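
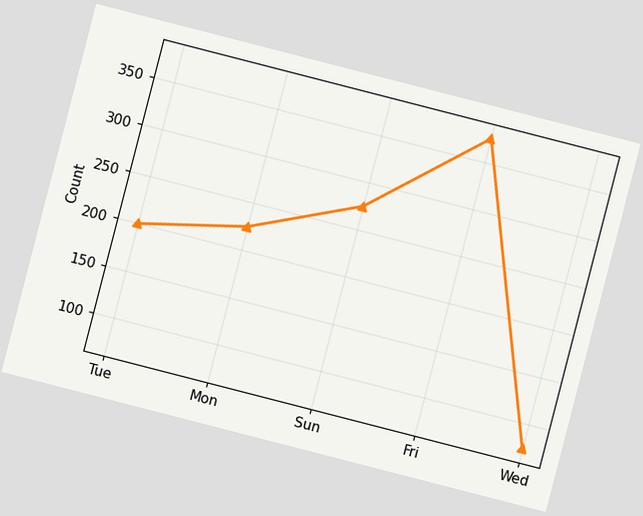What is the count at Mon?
225

The chart is tilted about 14° clockwise. At Mon, the line is at 225.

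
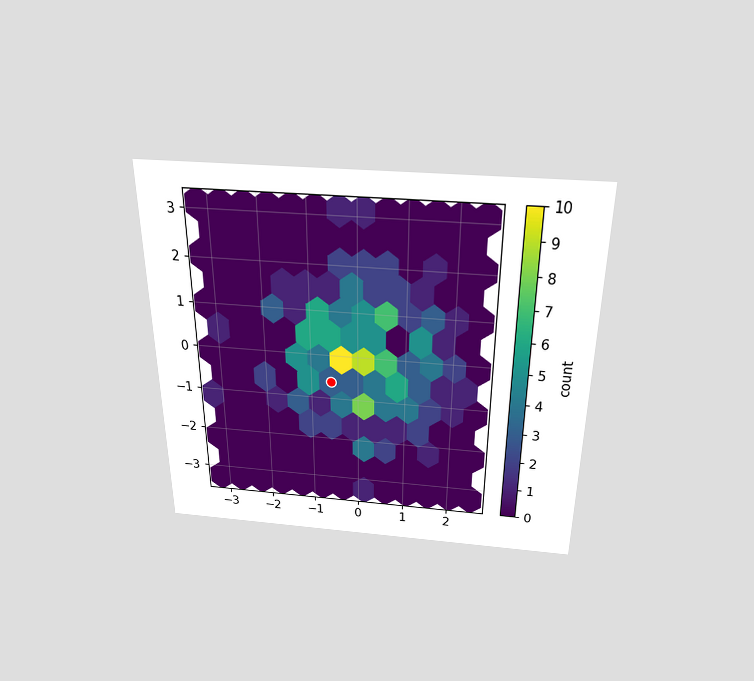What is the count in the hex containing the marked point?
The chart is viewed slightly from above. The marked hex reads 3 on the colorbar.

3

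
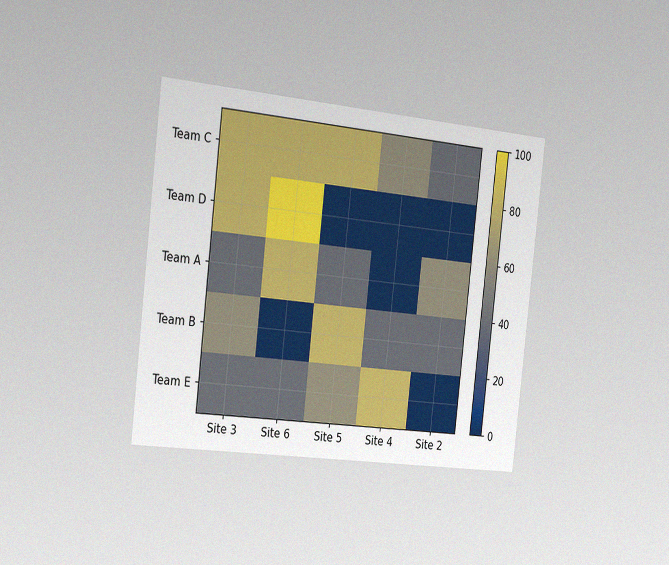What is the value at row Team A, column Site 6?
80

The chart is tilted about 6° clockwise and viewed slightly from the left, with some photo noise. Matching cell (Team A, Site 6) against the colorbar gives 80.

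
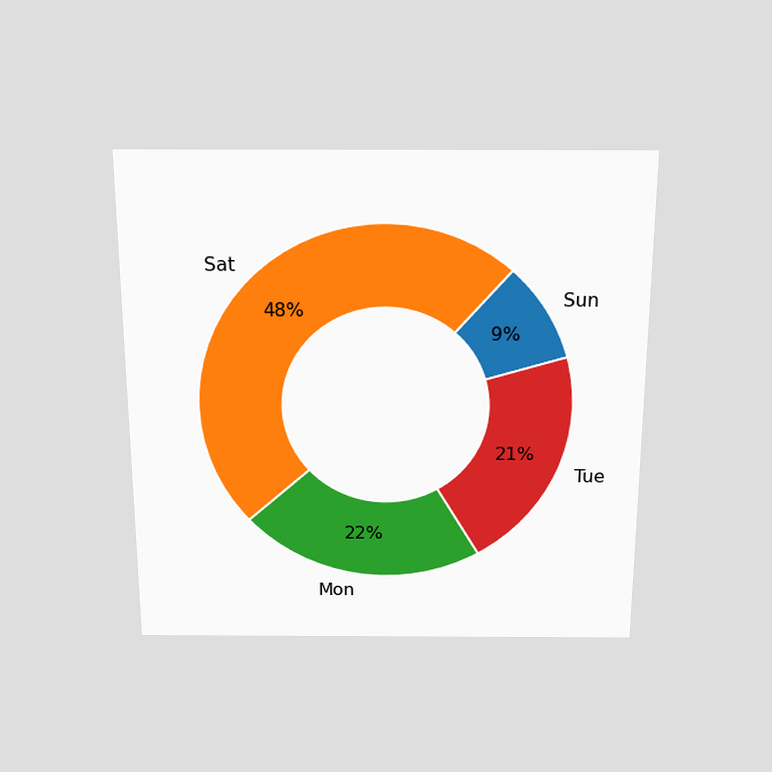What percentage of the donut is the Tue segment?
The chart is viewed slightly from above. The Tue segment takes up 21% of the ring.

21%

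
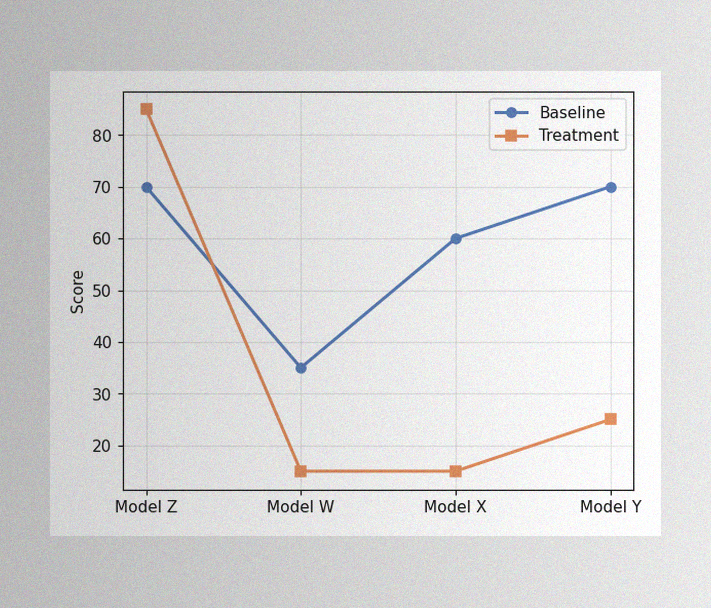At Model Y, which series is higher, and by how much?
The image has some photo noise and uneven lighting. At Model Y, Baseline sits above the other line by 45.

Baseline, by 45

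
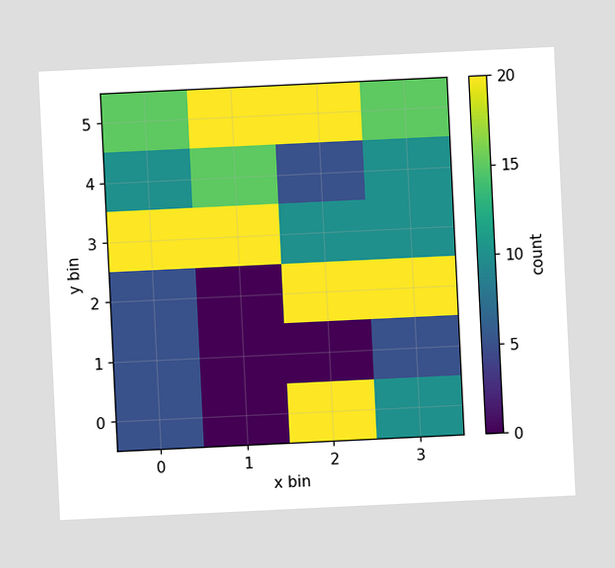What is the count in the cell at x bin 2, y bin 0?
20

The chart is tilted about 3° counter-clockwise. Matching the cell (2, 0) against the colorbar gives 20.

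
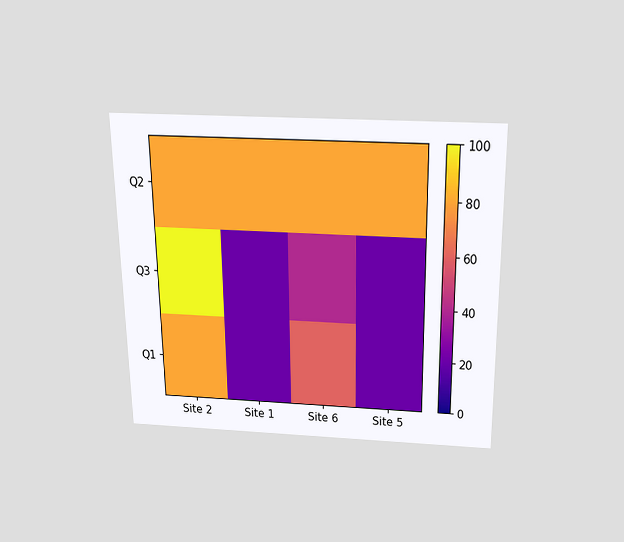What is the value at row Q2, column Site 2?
80

The chart is viewed slightly from above. Matching cell (Q2, Site 2) against the colorbar gives 80.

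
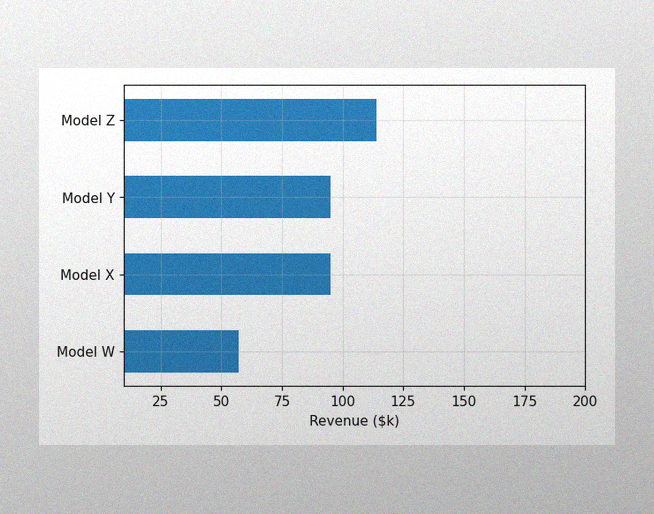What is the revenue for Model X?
The image has some photo noise and uneven lighting. Reading along the chart's x-axis, the Model X bar reaches $95k.

$95k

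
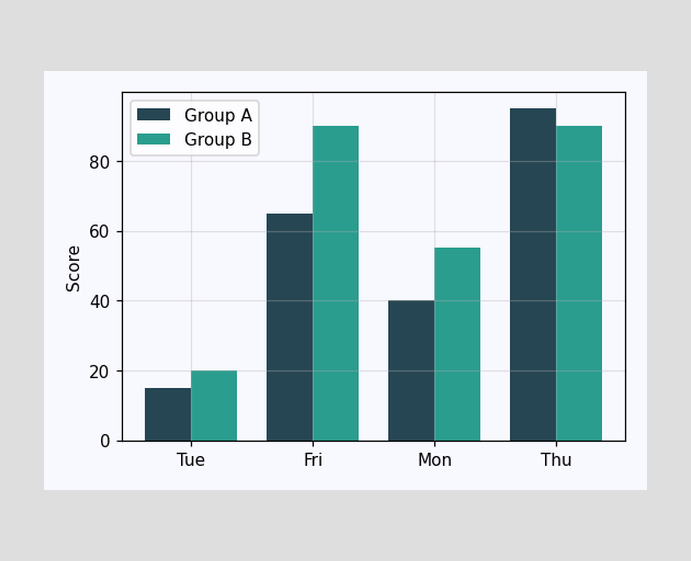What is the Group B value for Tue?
The Group B bar at Tue reaches 20 on the y-axis.

20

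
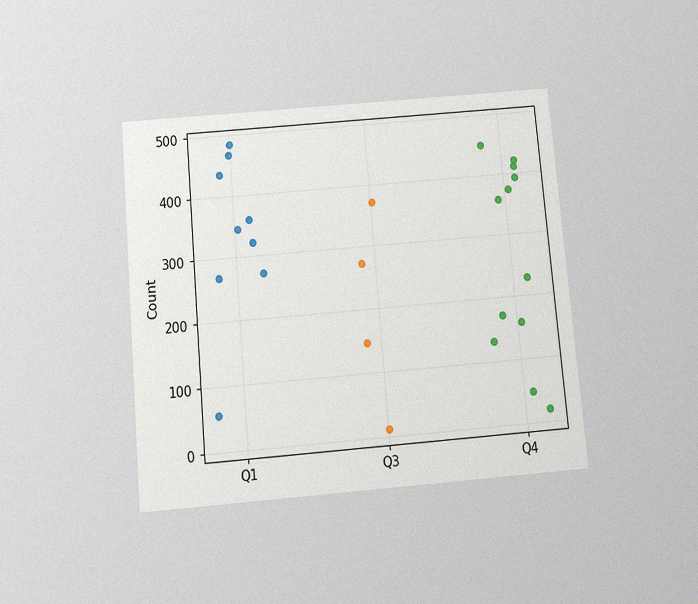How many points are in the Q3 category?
The chart is tilted about 5° counter-clockwise and viewed slightly from below, with some photo noise. Counting the markers in the Q3 column gives 4.

4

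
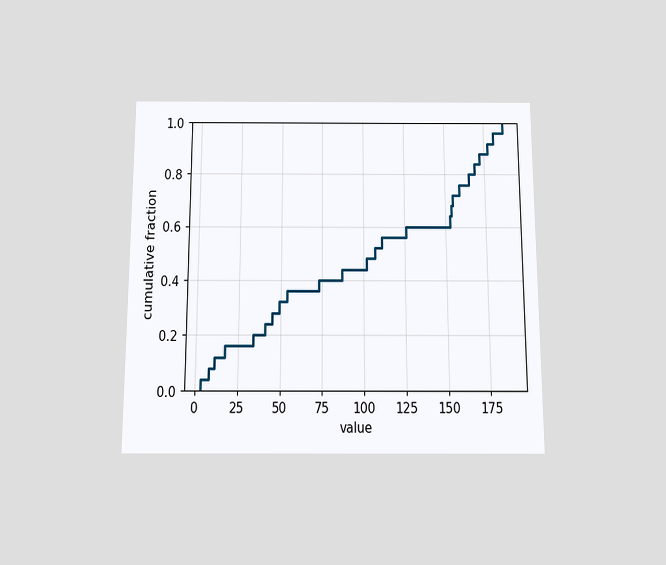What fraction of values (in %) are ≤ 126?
The chart is viewed slightly from below. At x=126 the ECDF step is at 60%.

60%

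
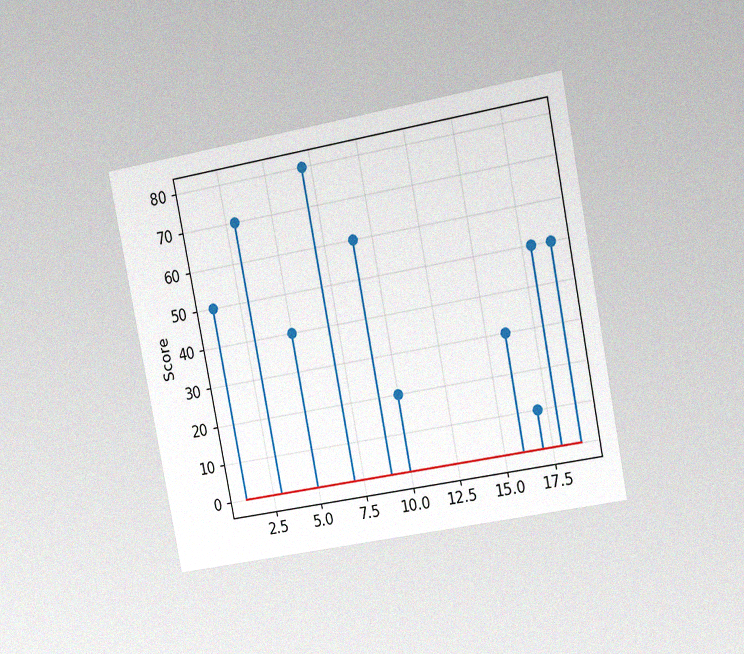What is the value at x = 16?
30

The chart is tilted about 11° counter-clockwise and viewed slightly from the right, with some photo noise. The stem at x=16 reaches 30.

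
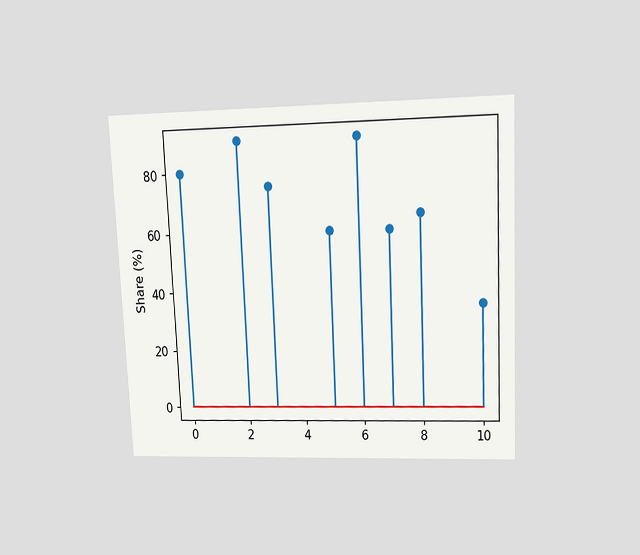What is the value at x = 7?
60%

The chart is tilted about 3° counter-clockwise and viewed at a slight angle. The stem at x=7 reaches 60%.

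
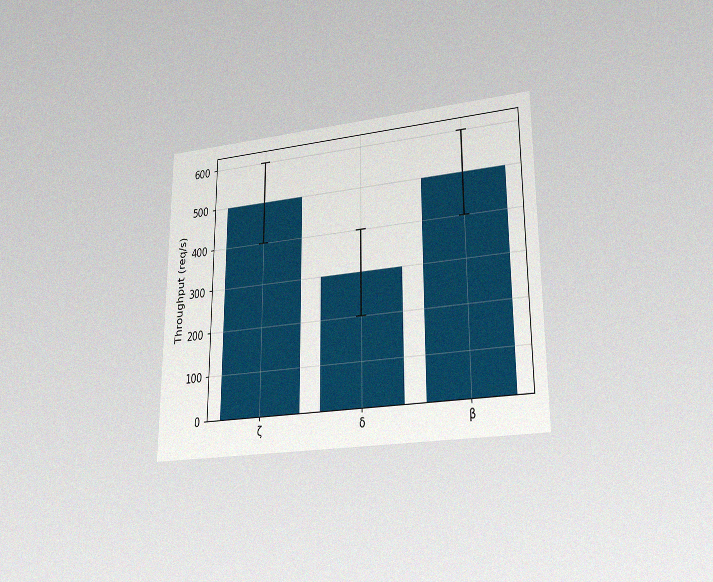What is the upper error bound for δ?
The chart is viewed at a slight angle, with some photo noise. The δ bar's upper whisker reaches 400req/s.

400req/s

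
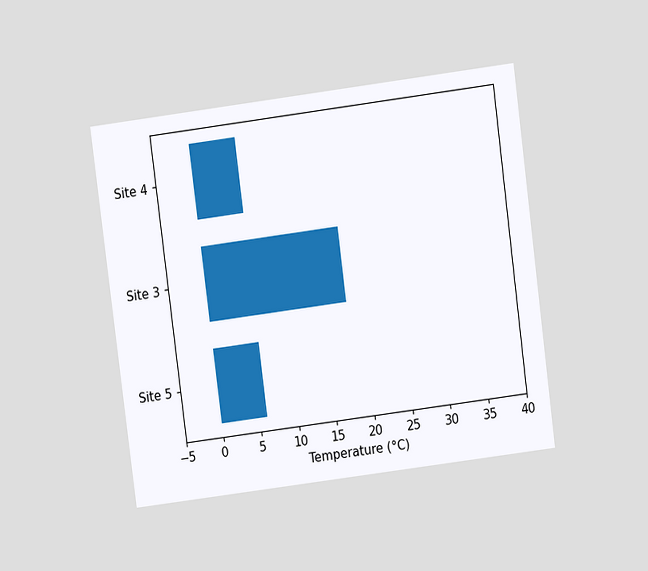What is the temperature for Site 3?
18°C

The chart is tilted about 7° counter-clockwise and viewed at a slight angle. Reading along the chart's x-axis, the Site 3 bar reaches 18°C.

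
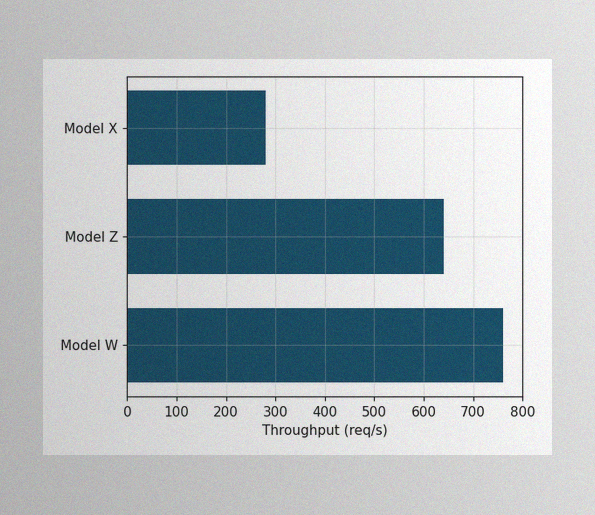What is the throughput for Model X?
280req/s

The image has some photo noise and uneven lighting. Reading along the chart's x-axis, the Model X bar reaches 280req/s.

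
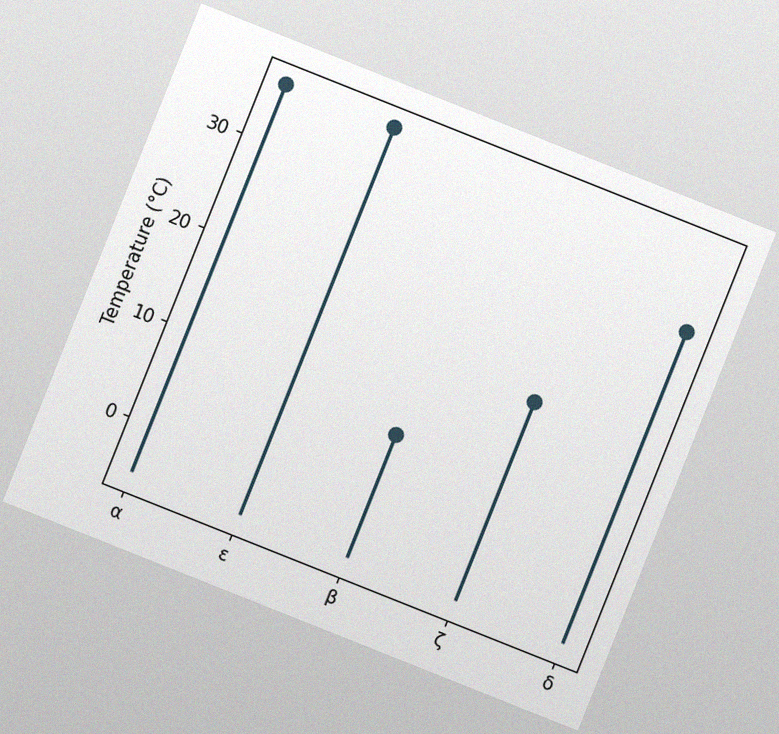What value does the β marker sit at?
The chart is tilted about 22° clockwise, with some photo noise. The β marker sits at 8°C.

8°C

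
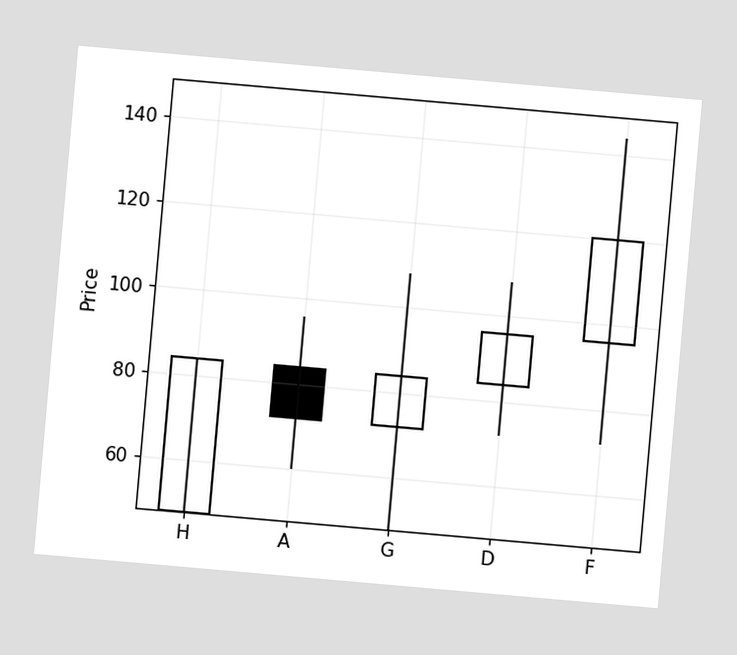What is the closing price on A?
The chart is tilted about 5° clockwise. The A candle closes at 72.

72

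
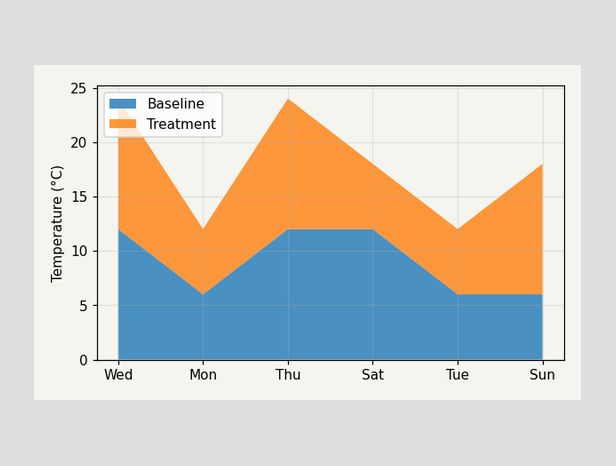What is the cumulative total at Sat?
The stacked total at Sat reaches 18°C.

18°C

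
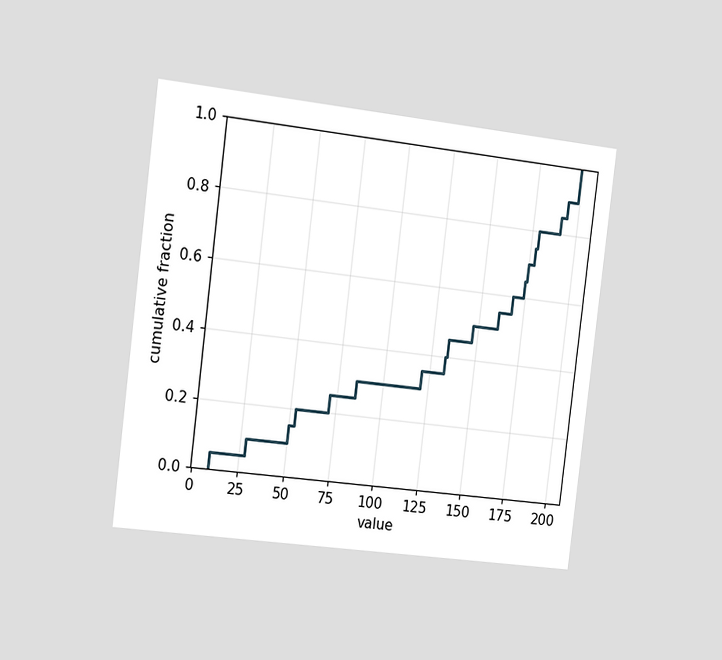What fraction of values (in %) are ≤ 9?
The chart is tilted about 7° clockwise and viewed slightly from the left. At x=9 the ECDF step is at 5%.

5%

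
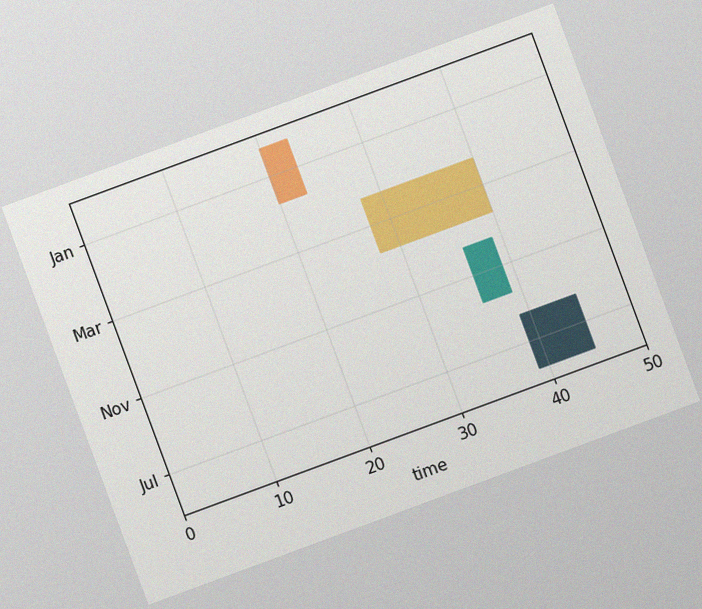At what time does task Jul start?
The chart is tilted about 20° counter-clockwise, with some photo noise. The Jul bar begins at t=39.

39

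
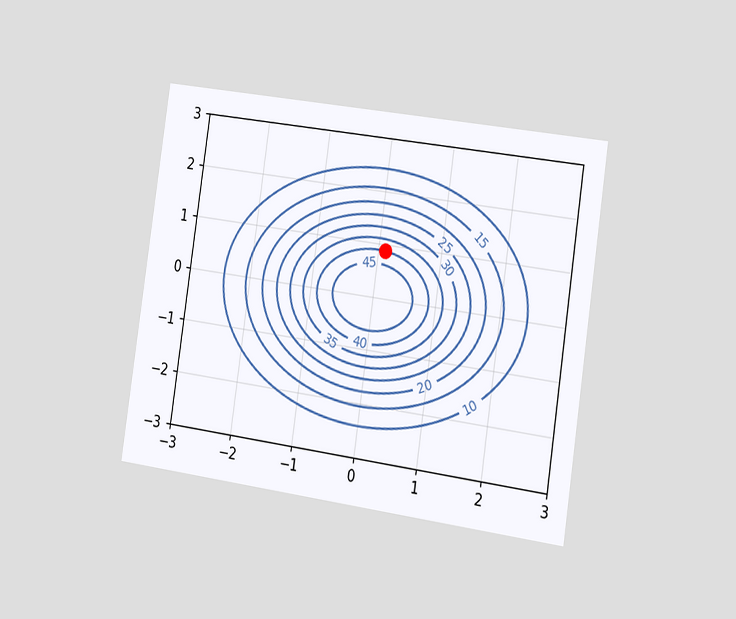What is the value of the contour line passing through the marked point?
The chart is tilted about 8° clockwise and viewed slightly from the right. The marked point sits on the contour labelled 40.

40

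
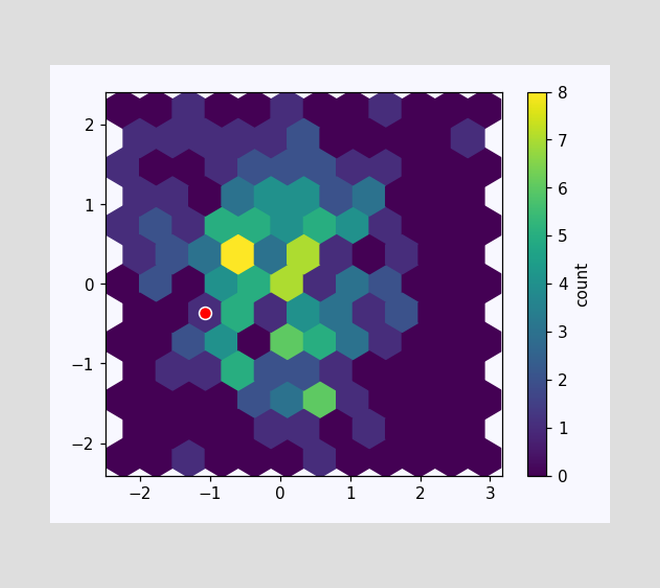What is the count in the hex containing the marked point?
1

The marked hex reads 1 on the colorbar.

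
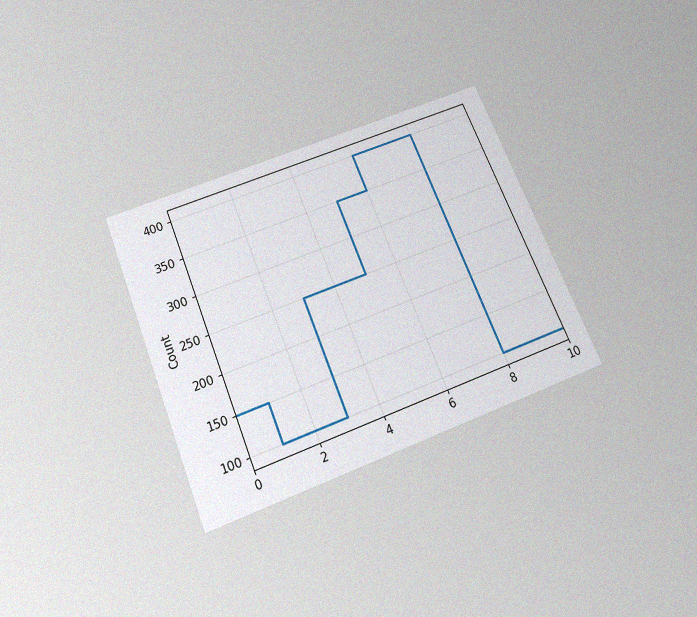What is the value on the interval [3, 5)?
The chart is tilted about 22° counter-clockwise and viewed slightly from below, with some photo noise. On [3, 5) the step sits at 250.

250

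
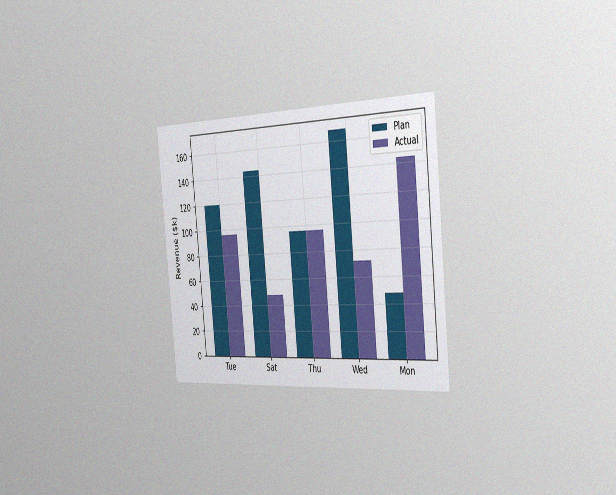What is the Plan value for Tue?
The chart is tilted about 6° counter-clockwise and viewed slightly from the right, with some photo noise. The Plan bar at Tue reaches $120k on the y-axis.

$120k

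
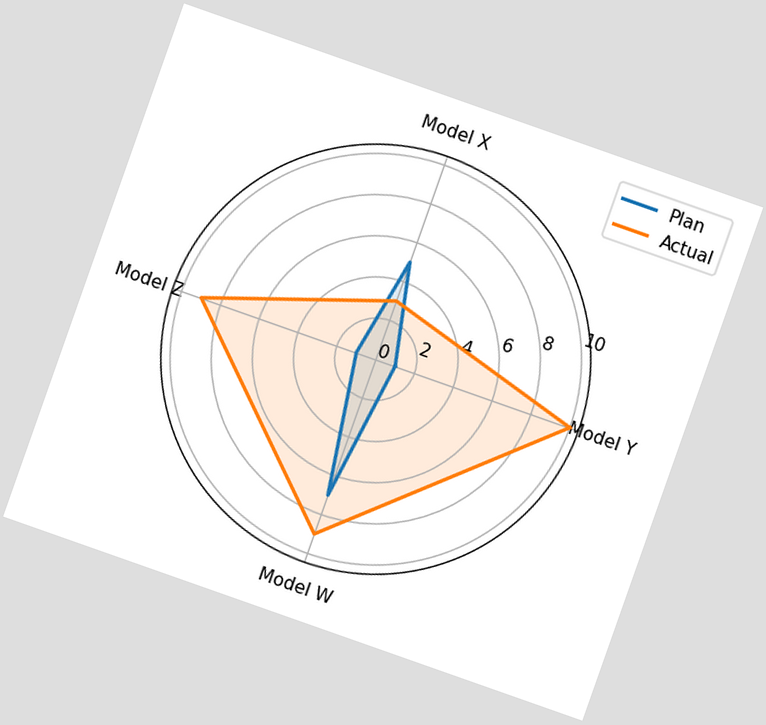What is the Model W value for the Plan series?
7

The chart is tilted about 19° clockwise. On the Model W axis, Plan reaches 7.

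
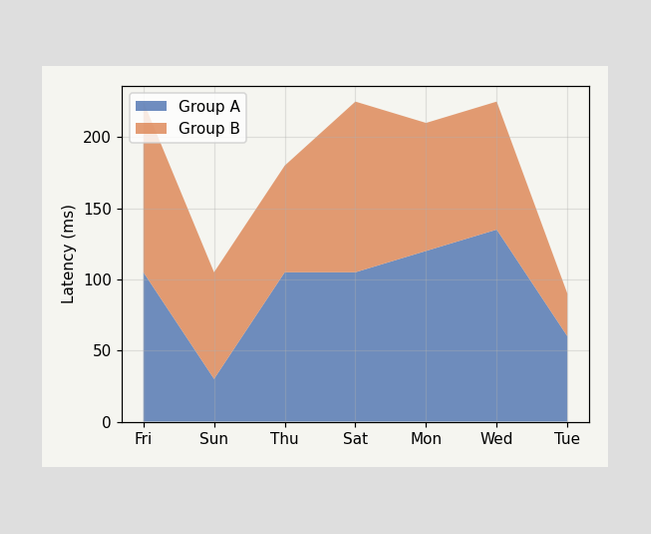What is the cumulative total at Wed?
225ms

The stacked total at Wed reaches 225ms.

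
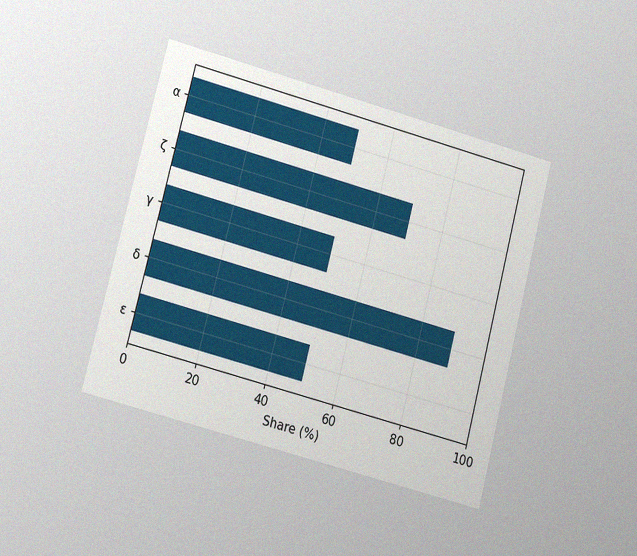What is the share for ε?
50%

The chart is tilted about 15° clockwise and viewed at a slight angle, with some photo noise. Reading along the chart's x-axis, the ε bar reaches 50%.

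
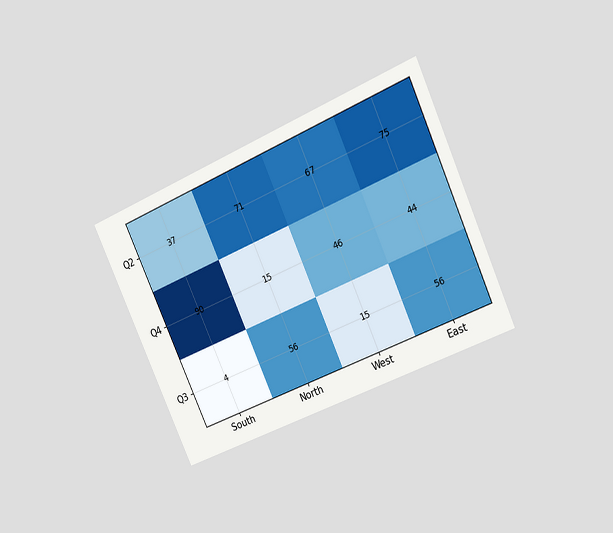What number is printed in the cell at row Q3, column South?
4

The chart is tilted about 25° counter-clockwise and viewed at a slight angle. The (Q3, South) cell reads 4.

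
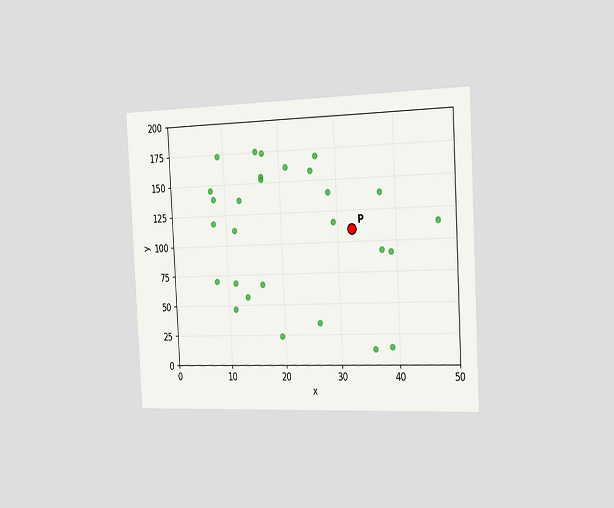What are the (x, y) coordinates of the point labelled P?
(32.5, 110)

The chart is tilted about 3° counter-clockwise and viewed slightly from the right. Following the gridlines from P to each axis, P sits at (32.5, 110).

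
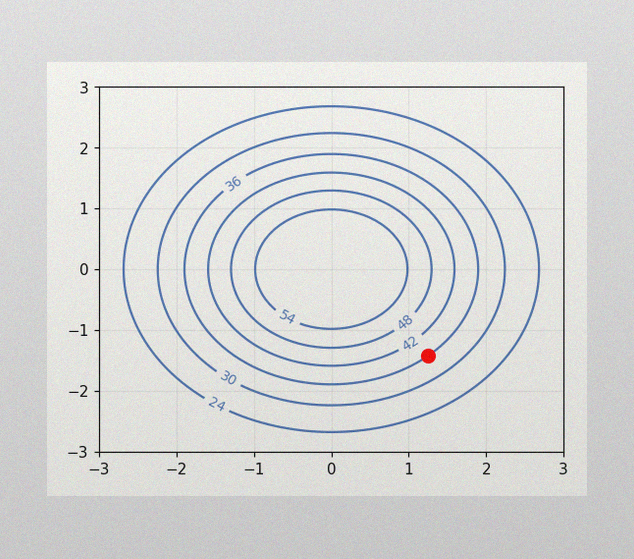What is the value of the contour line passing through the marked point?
The image has some photo noise and uneven lighting. The marked point sits on the contour labelled 36.

36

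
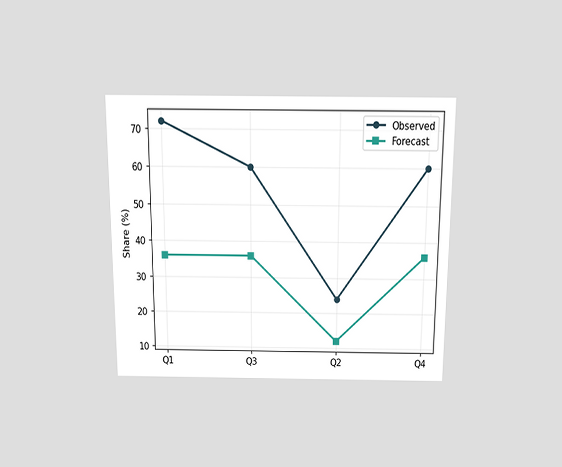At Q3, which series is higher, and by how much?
Observed, by 24%

The chart is viewed slightly from above. At Q3, Observed sits above the other line by 24%.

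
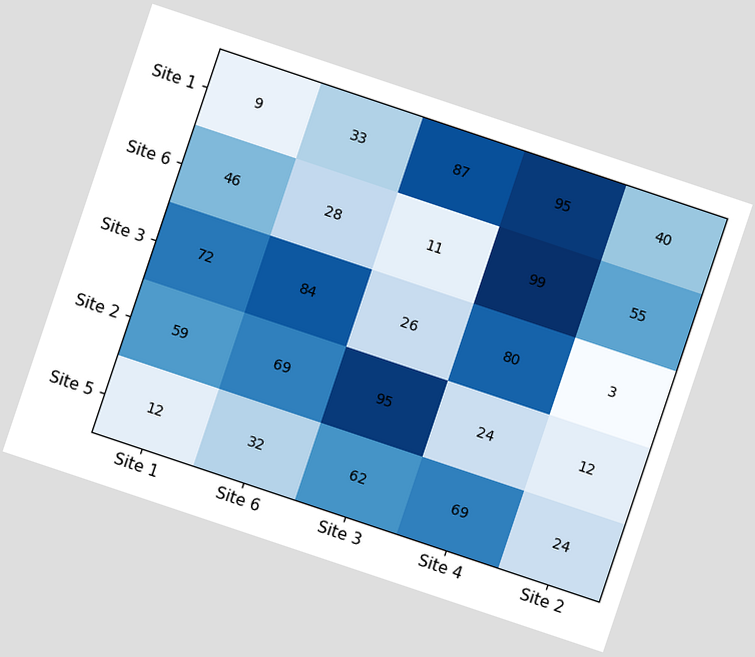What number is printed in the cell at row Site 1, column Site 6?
The chart is tilted about 19° clockwise. The (Site 1, Site 6) cell reads 33.

33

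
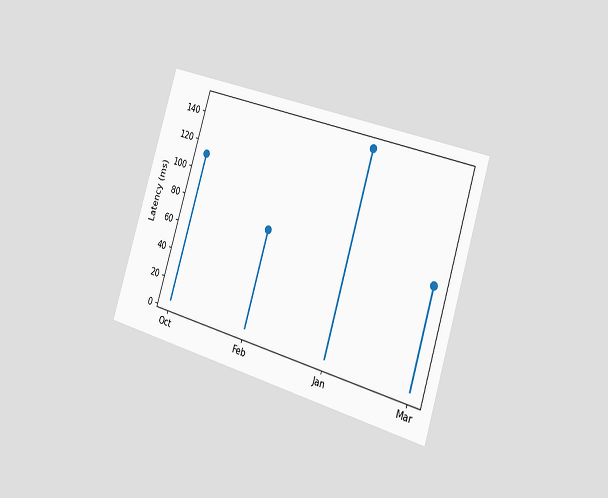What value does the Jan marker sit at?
The chart is tilted about 17° clockwise and viewed slightly from the right. The Jan marker sits at 148ms.

148ms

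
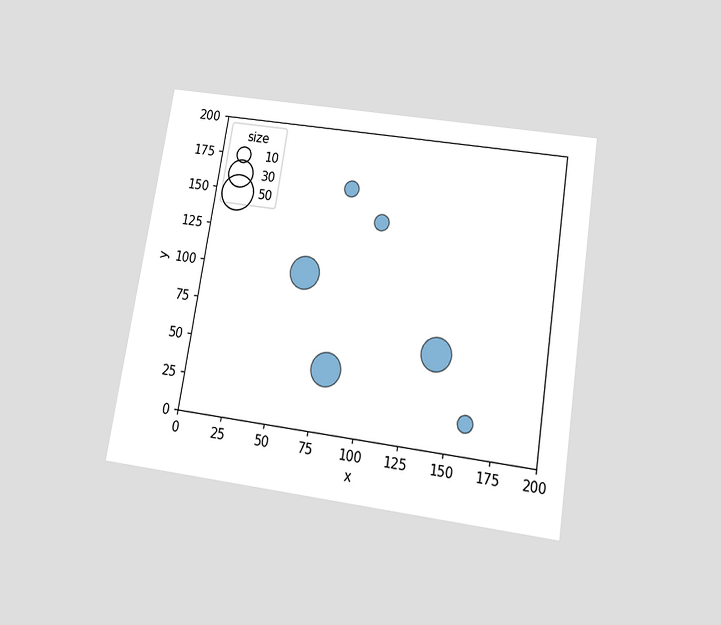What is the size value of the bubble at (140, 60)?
The chart is tilted about 9° clockwise and viewed slightly from below. Matching the bubble at (140, 60) against the size legend gives 40.

40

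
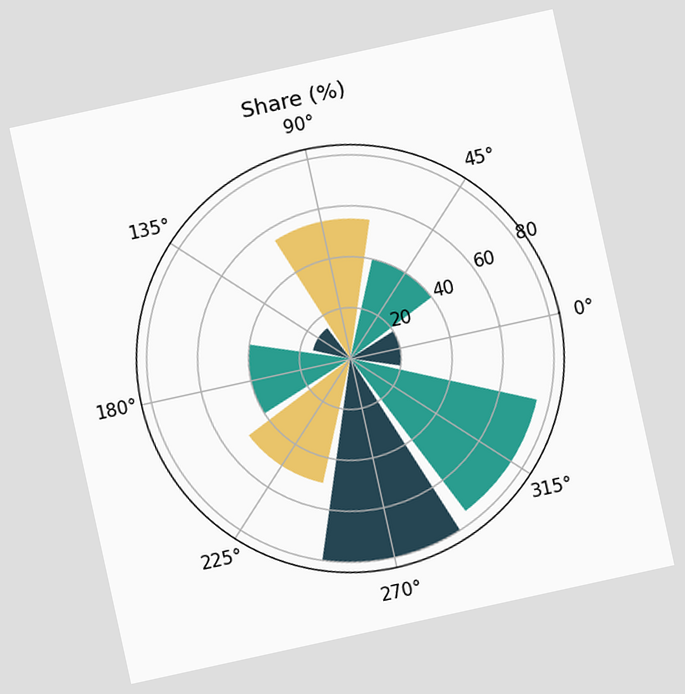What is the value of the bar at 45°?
The chart is tilted about 12° counter-clockwise. The bar at 45° reaches 40% on the radial axis.

40%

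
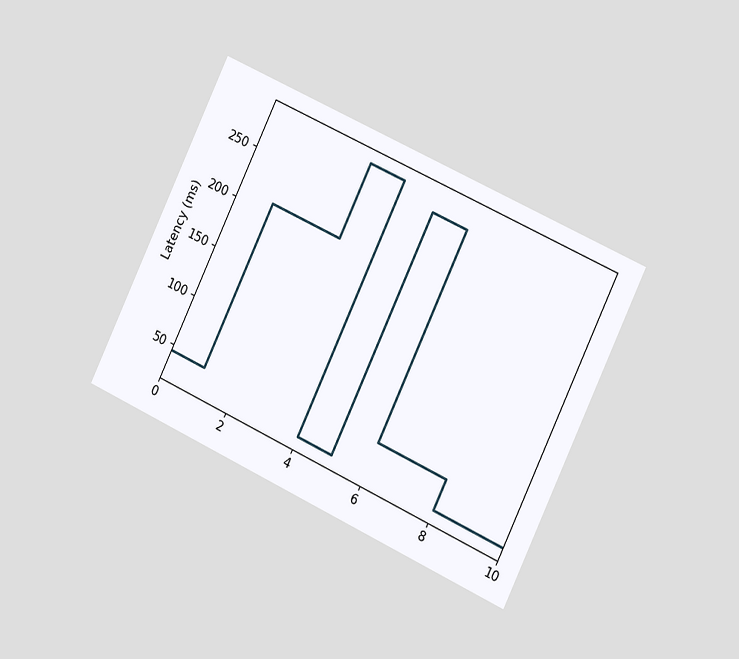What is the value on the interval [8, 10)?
30ms

The chart is tilted about 25° clockwise and viewed slightly from the right. On [8, 10) the step sits at 30ms.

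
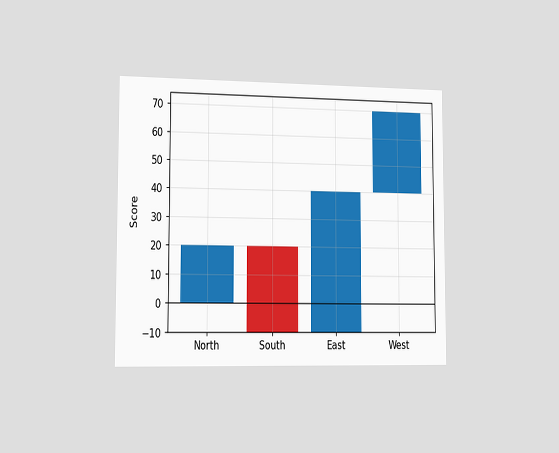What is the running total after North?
The chart is viewed slightly from the left. After North the running total reaches 20.

20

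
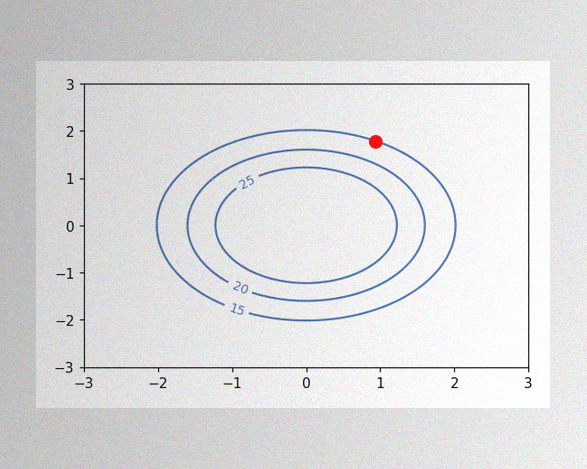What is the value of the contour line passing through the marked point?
The image has some photo noise and uneven lighting. The marked point sits on the contour labelled 15.

15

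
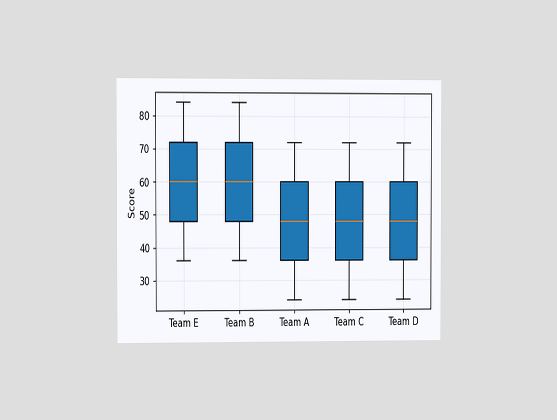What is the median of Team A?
The chart is viewed at a slight angle. The median line in the Team A box sits at 48.

48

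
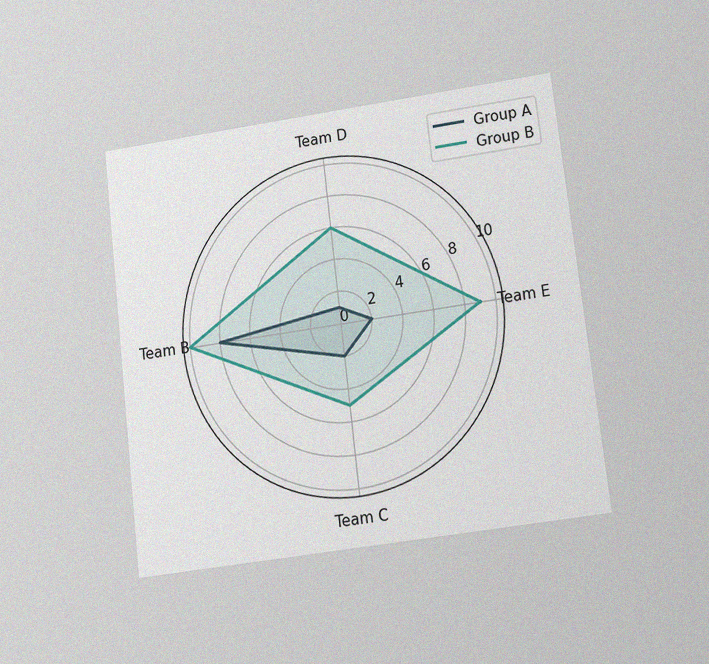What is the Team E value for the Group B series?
9

The chart is tilted about 7° counter-clockwise and viewed at a slight angle, with some photo noise. On the Team E axis, Group B reaches 9.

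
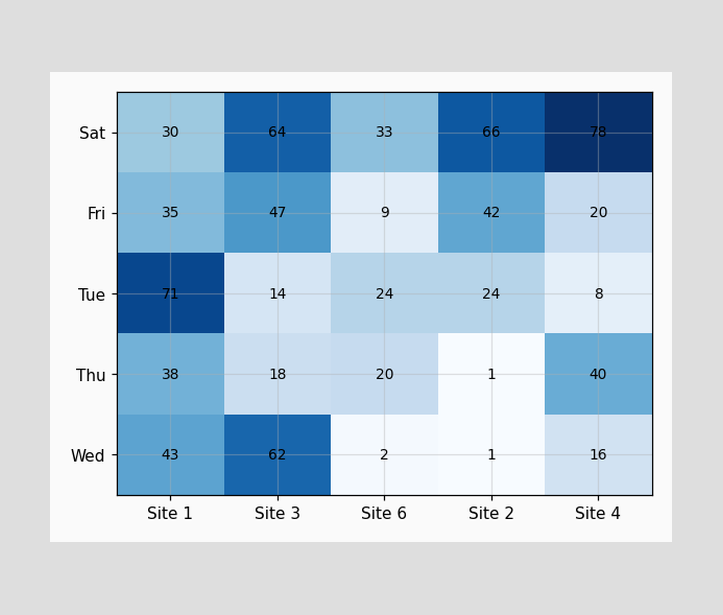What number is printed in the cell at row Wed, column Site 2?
1

The (Wed, Site 2) cell reads 1.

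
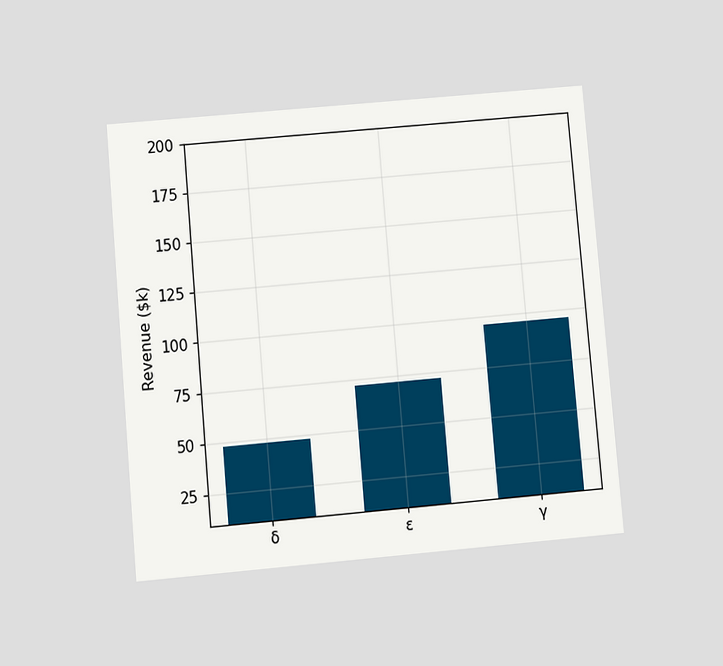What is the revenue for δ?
The chart is tilted about 5° counter-clockwise and viewed at a slight angle. Reading along the chart's y-axis, the δ bar reaches $48k.

$48k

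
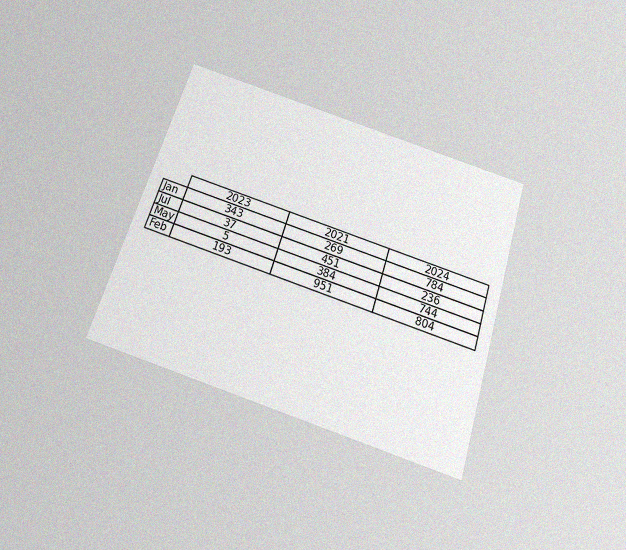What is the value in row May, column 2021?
384

The chart is tilted about 17° clockwise and viewed slightly from below, with some photo noise. The (May, 2021) cell reads 384.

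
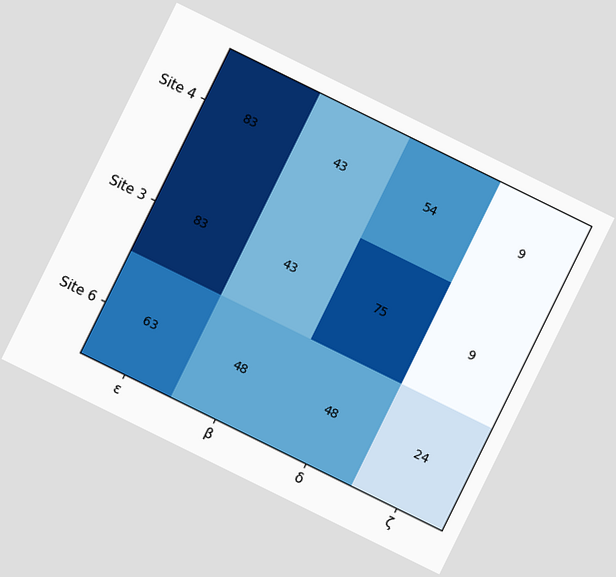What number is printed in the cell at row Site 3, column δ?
75

The chart is tilted about 26° clockwise. The (Site 3, δ) cell reads 75.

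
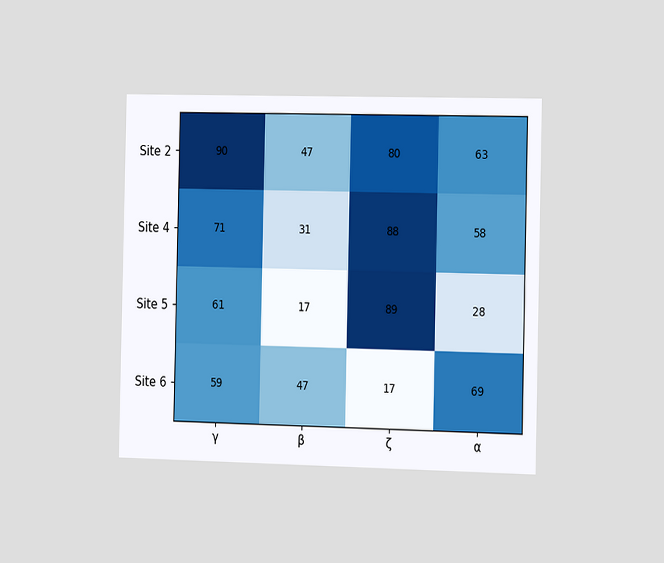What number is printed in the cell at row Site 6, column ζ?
17

The chart is viewed slightly from the right. The (Site 6, ζ) cell reads 17.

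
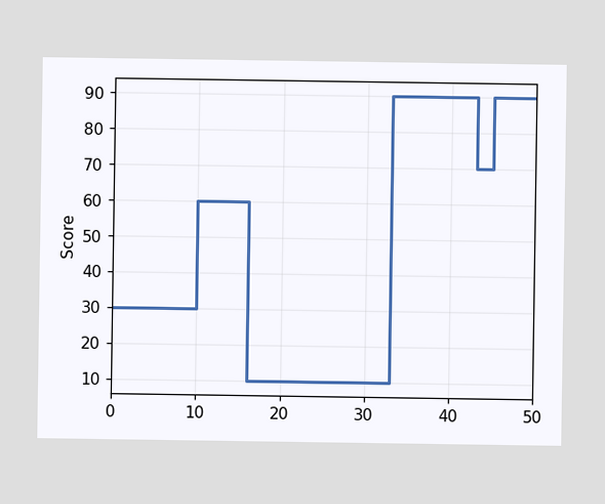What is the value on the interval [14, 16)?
60

On [14, 16) the step sits at 60.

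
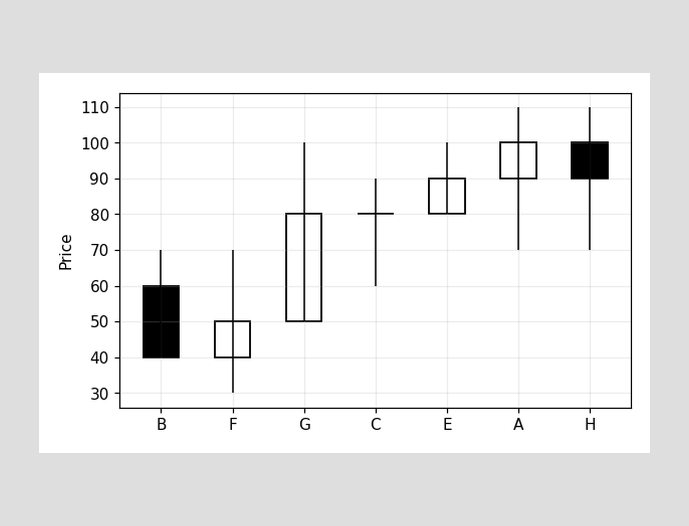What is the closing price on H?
The H candle closes at 90.

90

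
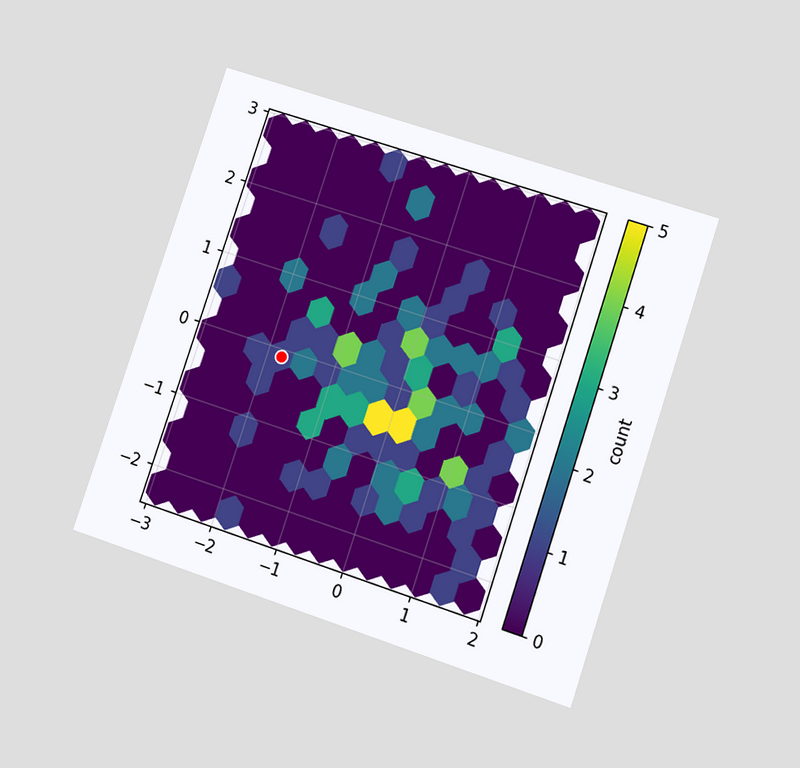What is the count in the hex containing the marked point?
1

The chart is tilted about 18° clockwise and viewed at a slight angle. The marked hex reads 1 on the colorbar.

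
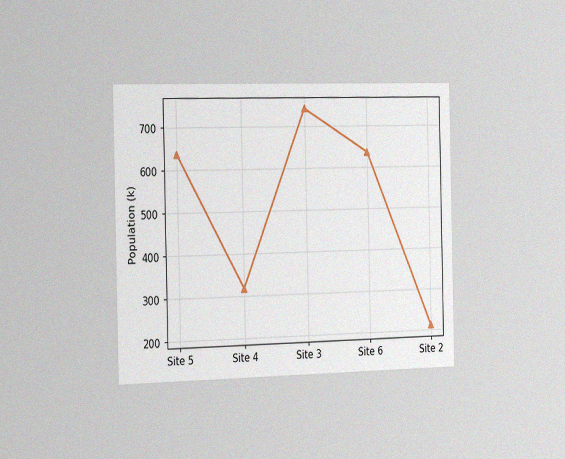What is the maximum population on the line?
742k

The chart is viewed slightly from the left, with some photo noise. The highest point is at Site 3, and reading across to the y-axis gives 742k.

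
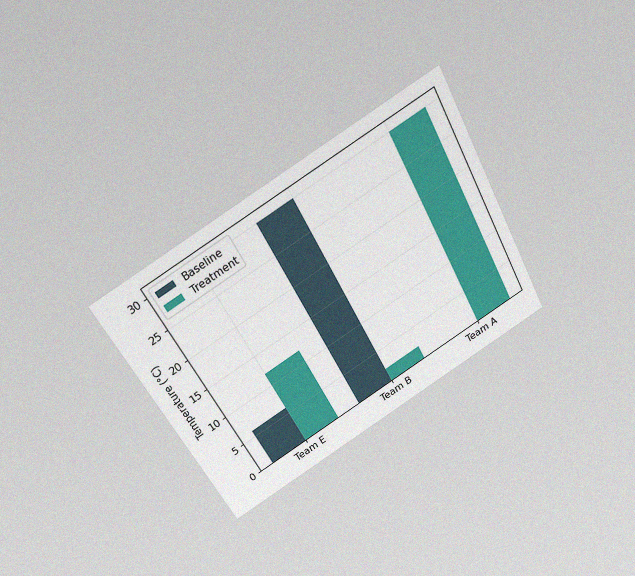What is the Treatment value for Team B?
The chart is tilted about 29° counter-clockwise and viewed slightly from above, with some photo noise. The Treatment bar at Team B reaches 2°C on the y-axis.

2°C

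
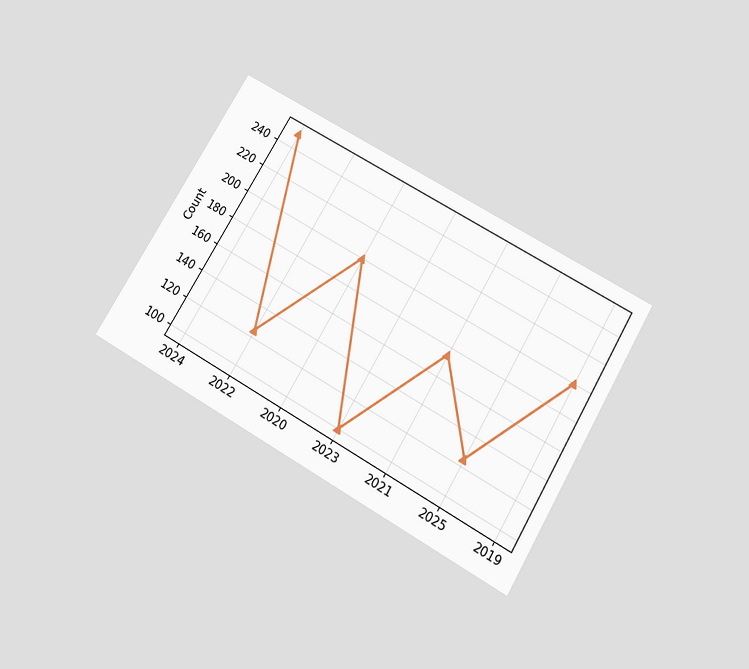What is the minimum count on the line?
The chart is tilted about 31° clockwise and viewed slightly from below. The lowest point is at 2023, and reading across to the y-axis gives 100.

100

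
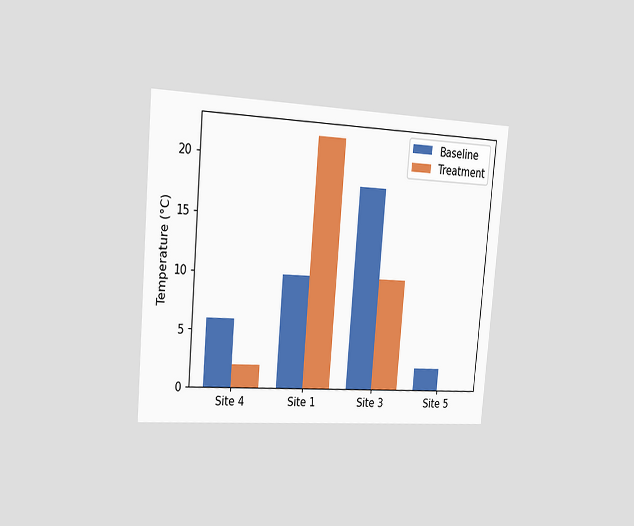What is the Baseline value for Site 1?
10°C

The chart is tilted about 5° clockwise and viewed slightly from the left. The Baseline bar at Site 1 reaches 10°C on the y-axis.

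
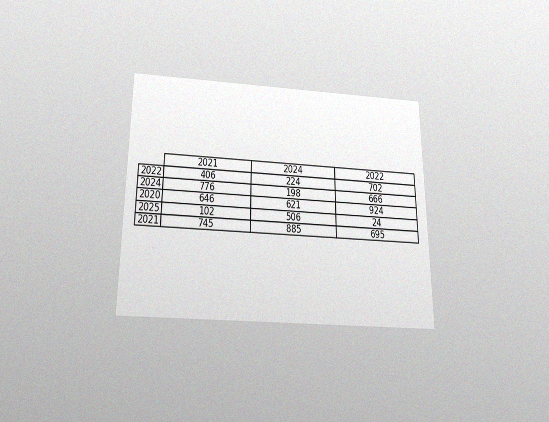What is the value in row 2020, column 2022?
924

The chart is viewed slightly from below, with some photo noise. The (2020, 2022) cell reads 924.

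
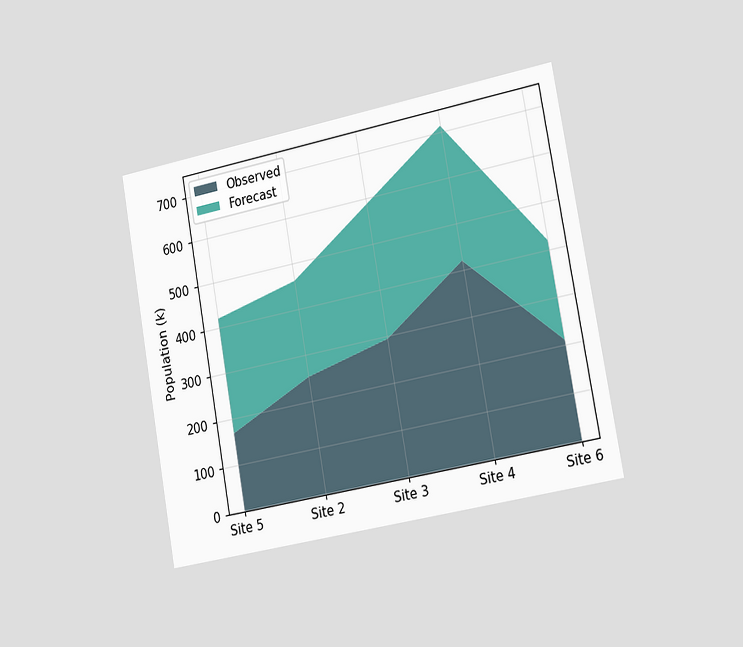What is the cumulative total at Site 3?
The chart is tilted about 10° counter-clockwise and viewed slightly from the right. The stacked total at Site 3 reaches 588k.

588k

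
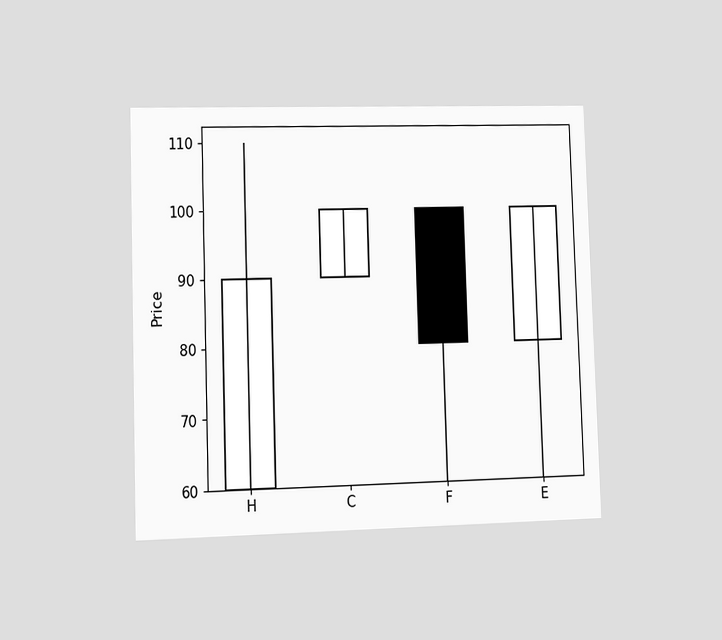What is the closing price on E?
100

The chart is viewed at a slight angle. The E candle closes at 100.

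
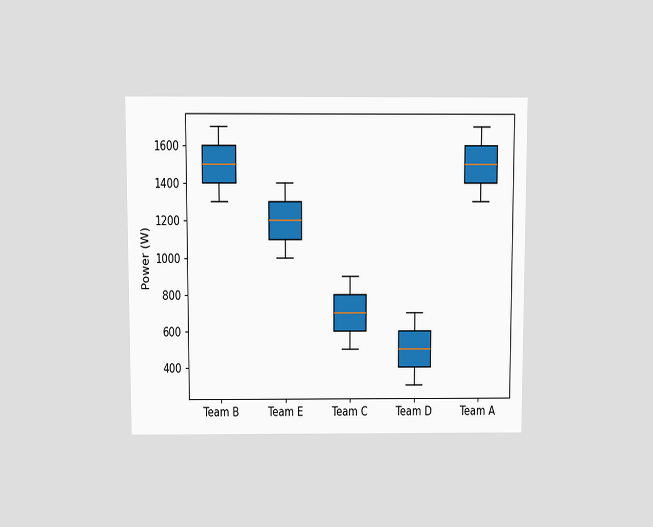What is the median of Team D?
The chart is viewed slightly from above. The median line in the Team D box sits at 500W.

500W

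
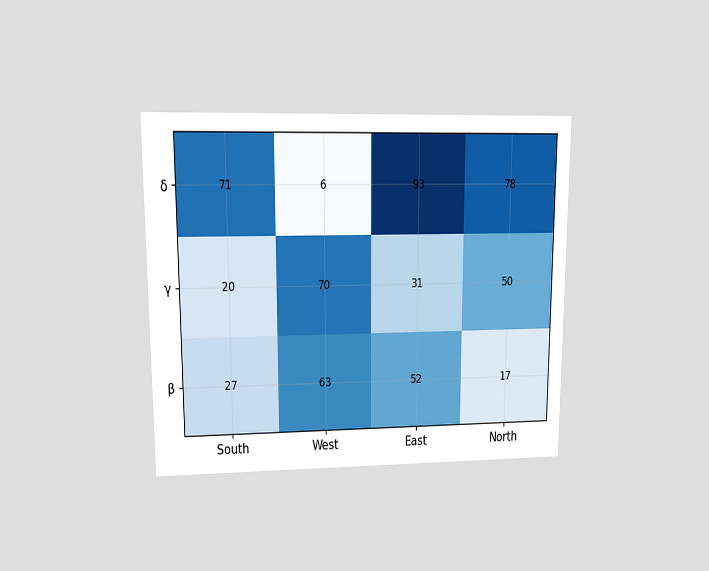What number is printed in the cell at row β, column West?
The chart is viewed at a slight angle. The (β, West) cell reads 63.

63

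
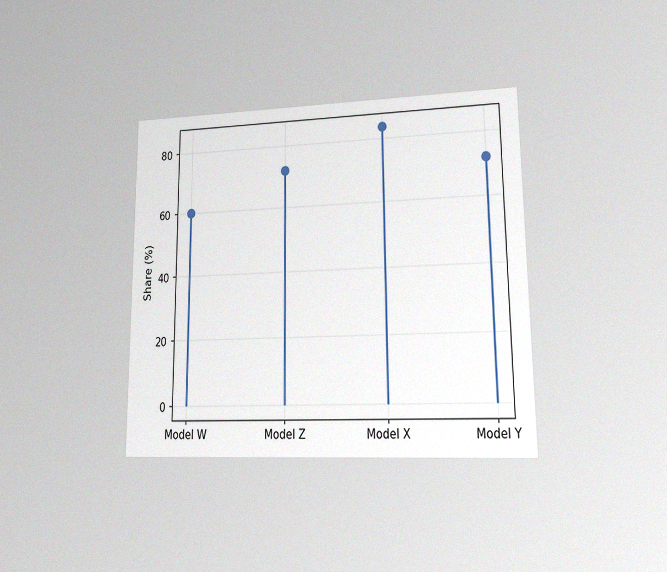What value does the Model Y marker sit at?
The chart is viewed at a slight angle, with some photo noise. The Model Y marker sits at 72%.

72%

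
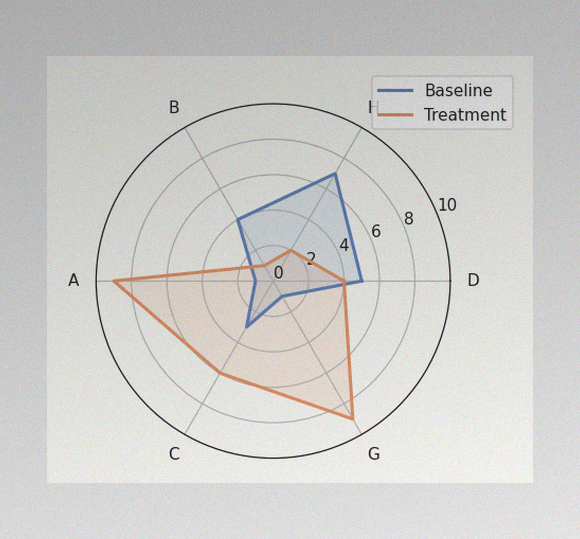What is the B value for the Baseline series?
4

The image has some photo noise and uneven lighting. On the B axis, Baseline reaches 4.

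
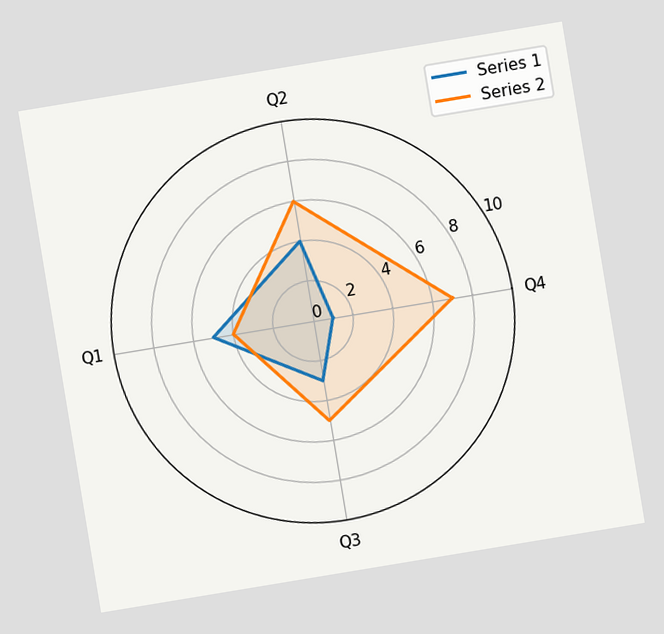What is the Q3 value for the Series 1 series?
The chart is tilted about 9° counter-clockwise. On the Q3 axis, Series 1 reaches 3.

3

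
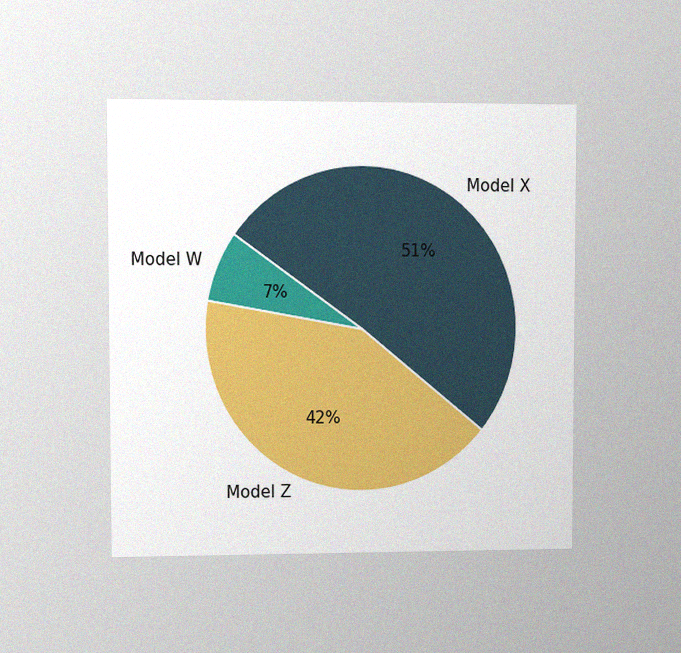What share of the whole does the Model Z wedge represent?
42%

The chart is viewed at a slight angle, with some photo noise. The Model Z slice takes up 42% of the pie.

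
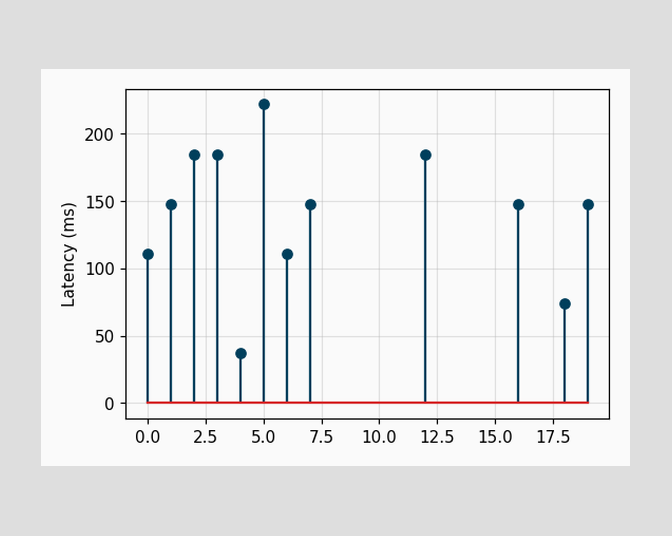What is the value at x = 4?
The stem at x=4 reaches 37ms.

37ms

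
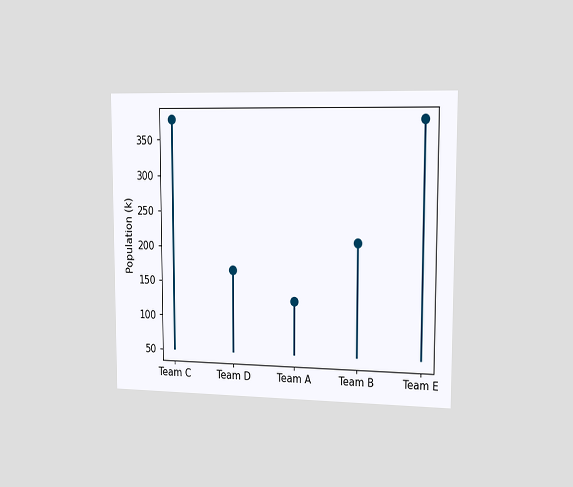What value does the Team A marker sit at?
126k

The chart is viewed slightly from the right. The Team A marker sits at 126k.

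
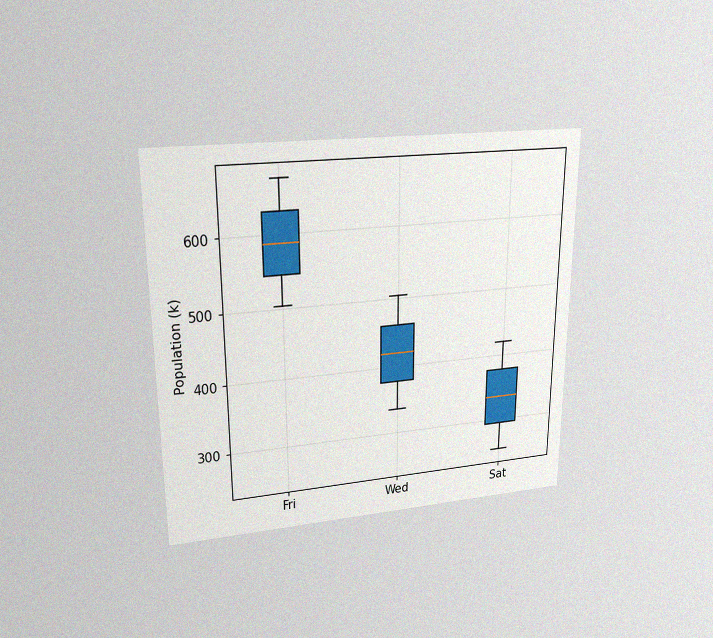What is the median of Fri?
588k

The chart is viewed slightly from above, with some photo noise. The median line in the Fri box sits at 588k.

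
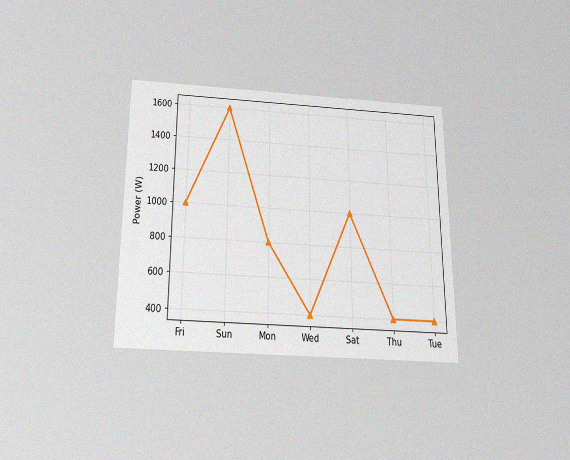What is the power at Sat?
The chart is viewed slightly from below, with some photo noise. At Sat, the line is at 1000W.

1000W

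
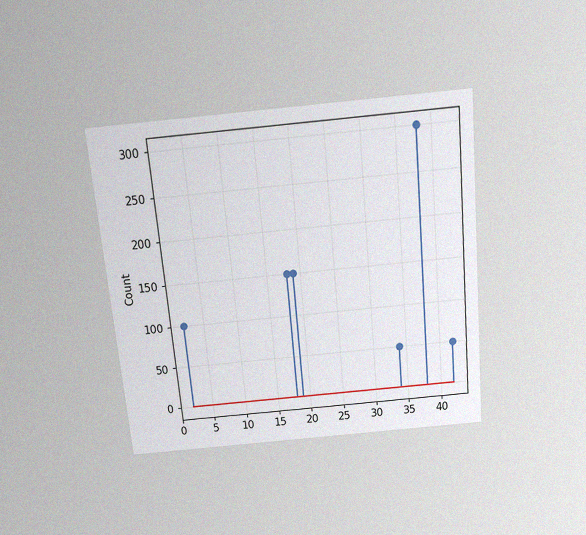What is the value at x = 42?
50

The chart is tilted about 5° counter-clockwise and viewed slightly from above, with some photo noise. The stem at x=42 reaches 50.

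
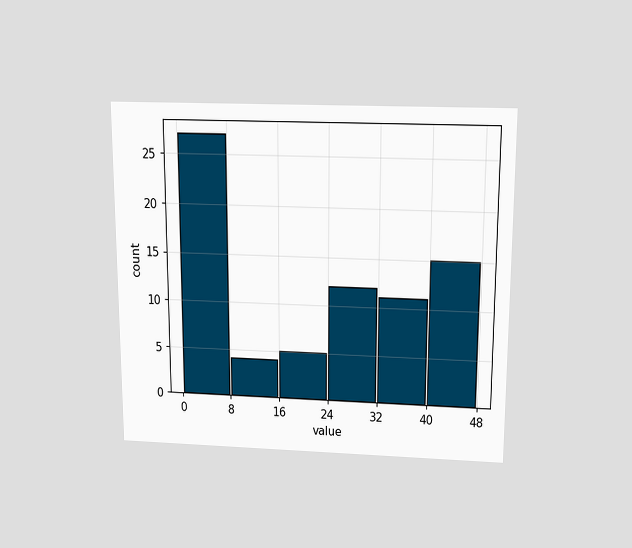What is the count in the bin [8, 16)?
4

The chart is viewed slightly from above. The [8, 16) bin has height 4.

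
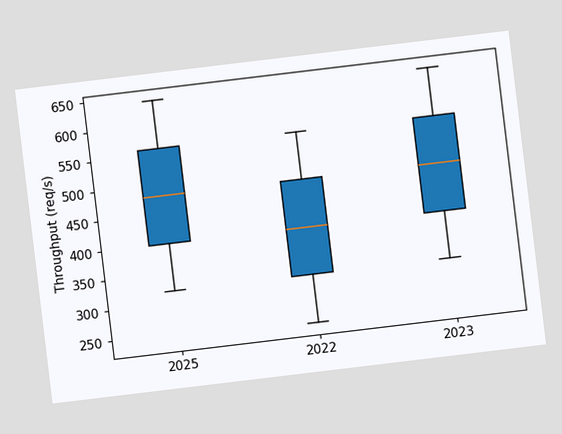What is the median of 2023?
480req/s

The chart is tilted about 7° counter-clockwise. The median line in the 2023 box sits at 480req/s.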